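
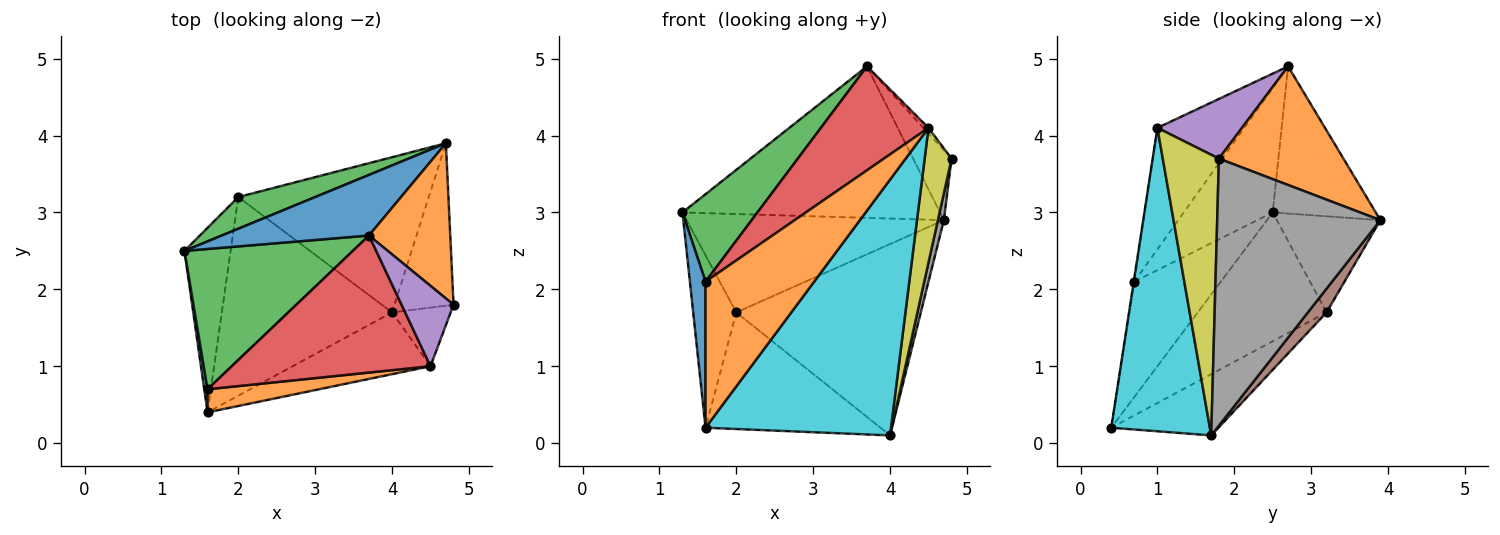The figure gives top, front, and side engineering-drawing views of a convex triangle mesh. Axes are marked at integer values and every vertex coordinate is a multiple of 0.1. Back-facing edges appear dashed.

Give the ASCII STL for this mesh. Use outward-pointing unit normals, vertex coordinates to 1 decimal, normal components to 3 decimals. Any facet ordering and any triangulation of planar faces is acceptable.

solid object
 facet normal -0.348 0.870 0.348
  outer loop
   vertex 3.7 2.7 4.9
   vertex 4.7 3.9 2.9
   vertex 1.3 2.5 3.0
  endloop
 endfacet
 facet normal 0.799 0.247 0.548
  outer loop
   vertex 3.7 2.7 4.9
   vertex 4.8 1.8 3.7
   vertex 4.7 3.9 2.9
  endloop
 endfacet
 facet normal -0.358 0.889 0.286
  outer loop
   vertex 2.0 3.2 1.7
   vertex 1.3 2.5 3.0
   vertex 4.7 3.9 2.9
  endloop
 endfacet
 facet normal -0.898 0.301 -0.322
  outer loop
   vertex 2.0 3.2 1.7
   vertex 1.6 0.4 0.2
   vertex 1.3 2.5 3.0
  endloop
 endfacet
 facet normal 0.753 0.046 0.656
  outer loop
   vertex 4.5 1.0 4.1
   vertex 4.8 1.8 3.7
   vertex 3.7 2.7 4.9
  endloop
 endfacet
 facet normal 0.078 0.774 -0.628
  outer loop
   vertex 4.0 1.7 0.1
   vertex 2.0 3.2 1.7
   vertex 4.7 3.9 2.9
  endloop
 endfacet
 facet normal -0.296 0.484 -0.824
  outer loop
   vertex 4.0 1.7 0.1
   vertex 1.6 0.4 0.2
   vertex 2.0 3.2 1.7
  endloop
 endfacet
 facet normal 0.976 -0.036 -0.216
  outer loop
   vertex 4.0 1.7 0.1
   vertex 4.7 3.9 2.9
   vertex 4.8 1.8 3.7
  endloop
 endfacet
 facet normal 0.886 -0.425 -0.185
  outer loop
   vertex 4.0 1.7 0.1
   vertex 4.8 1.8 3.7
   vertex 4.5 1.0 4.1
  endloop
 endfacet
 facet normal 0.459 -0.864 -0.209
  outer loop
   vertex 4.0 1.7 0.1
   vertex 4.5 1.0 4.1
   vertex 1.6 0.4 0.2
  endloop
 endfacet
 facet normal -0.984 -0.178 0.028
  outer loop
   vertex 1.6 0.7 2.1
   vertex 1.3 2.5 3.0
   vertex 1.6 0.4 0.2
  endloop
 endfacet
 facet normal -0.005 -0.988 0.156
  outer loop
   vertex 1.6 0.7 2.1
   vertex 1.6 0.4 0.2
   vertex 4.5 1.0 4.1
  endloop
 endfacet
 facet normal -0.532 -0.448 0.719
  outer loop
   vertex 1.6 0.7 2.1
   vertex 3.7 2.7 4.9
   vertex 1.3 2.5 3.0
  endloop
 endfacet
 facet normal -0.438 -0.543 0.716
  outer loop
   vertex 1.6 0.7 2.1
   vertex 4.5 1.0 4.1
   vertex 3.7 2.7 4.9
  endloop
 endfacet
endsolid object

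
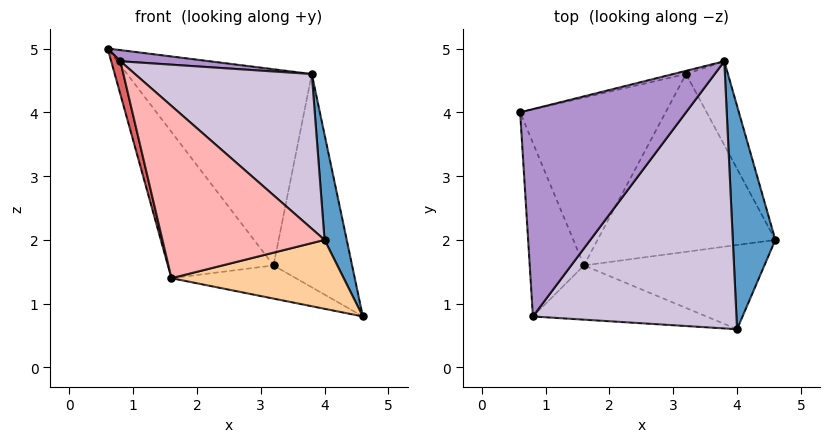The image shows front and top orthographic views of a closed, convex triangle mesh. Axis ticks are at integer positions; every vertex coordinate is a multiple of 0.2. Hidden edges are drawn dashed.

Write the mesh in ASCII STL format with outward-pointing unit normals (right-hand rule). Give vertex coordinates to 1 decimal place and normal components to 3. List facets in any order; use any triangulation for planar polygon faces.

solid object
 facet normal 0.942 -0.143 0.304
  outer loop
   vertex 4.0 0.6 2.0
   vertex 4.6 2.0 0.8
   vertex 3.8 4.8 4.6
  endloop
 endfacet
 facet normal -0.244 0.970 -0.016
  outer loop
   vertex 3.2 4.6 1.6
   vertex 0.6 4.0 5.0
   vertex 3.8 4.8 4.6
  endloop
 endfacet
 facet normal 0.835 0.512 -0.201
  outer loop
   vertex 3.2 4.6 1.6
   vertex 3.8 4.8 4.6
   vertex 4.6 2.0 0.8
  endloop
 endfacet
 facet normal -0.070 -0.632 -0.772
  outer loop
   vertex 1.6 1.6 1.4
   vertex 4.6 2.0 0.8
   vertex 4.0 0.6 2.0
  endloop
 endfacet
 facet normal -0.216 0.179 -0.960
  outer loop
   vertex 1.6 1.6 1.4
   vertex 3.2 4.6 1.6
   vertex 4.6 2.0 0.8
  endloop
 endfacet
 facet normal -0.751 0.434 -0.498
  outer loop
   vertex 1.6 1.6 1.4
   vertex 0.6 4.0 5.0
   vertex 3.2 4.6 1.6
  endloop
 endfacet
 facet normal -0.970 -0.046 -0.239
  outer loop
   vertex 0.8 0.8 4.8
   vertex 0.6 4.0 5.0
   vertex 1.6 1.6 1.4
  endloop
 endfacet
 facet normal -0.307 -0.908 -0.286
  outer loop
   vertex 0.8 0.8 4.8
   vertex 1.6 1.6 1.4
   vertex 4.0 0.6 2.0
  endloop
 endfacet
 facet normal 0.137 -0.053 0.989
  outer loop
   vertex 0.8 0.8 4.8
   vertex 3.8 4.8 4.6
   vertex 0.6 4.0 5.0
  endloop
 endfacet
 facet normal 0.587 -0.406 0.700
  outer loop
   vertex 0.8 0.8 4.8
   vertex 4.0 0.6 2.0
   vertex 3.8 4.8 4.6
  endloop
 endfacet
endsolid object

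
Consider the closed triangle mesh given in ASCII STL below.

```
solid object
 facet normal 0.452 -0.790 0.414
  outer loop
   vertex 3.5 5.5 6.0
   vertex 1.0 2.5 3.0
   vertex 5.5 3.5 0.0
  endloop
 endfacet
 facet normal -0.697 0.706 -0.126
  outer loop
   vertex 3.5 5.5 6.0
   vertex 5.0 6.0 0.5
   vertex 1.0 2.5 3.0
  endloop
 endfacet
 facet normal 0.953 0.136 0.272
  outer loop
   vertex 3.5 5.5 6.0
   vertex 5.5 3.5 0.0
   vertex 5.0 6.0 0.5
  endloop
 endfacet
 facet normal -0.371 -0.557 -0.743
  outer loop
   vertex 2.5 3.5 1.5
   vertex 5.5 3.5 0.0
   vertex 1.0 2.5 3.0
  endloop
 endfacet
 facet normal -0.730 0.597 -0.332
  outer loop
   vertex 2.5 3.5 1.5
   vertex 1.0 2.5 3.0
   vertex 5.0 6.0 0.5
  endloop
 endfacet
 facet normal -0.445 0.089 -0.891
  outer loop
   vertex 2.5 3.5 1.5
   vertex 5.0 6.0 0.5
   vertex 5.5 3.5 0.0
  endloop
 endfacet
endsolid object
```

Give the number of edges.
9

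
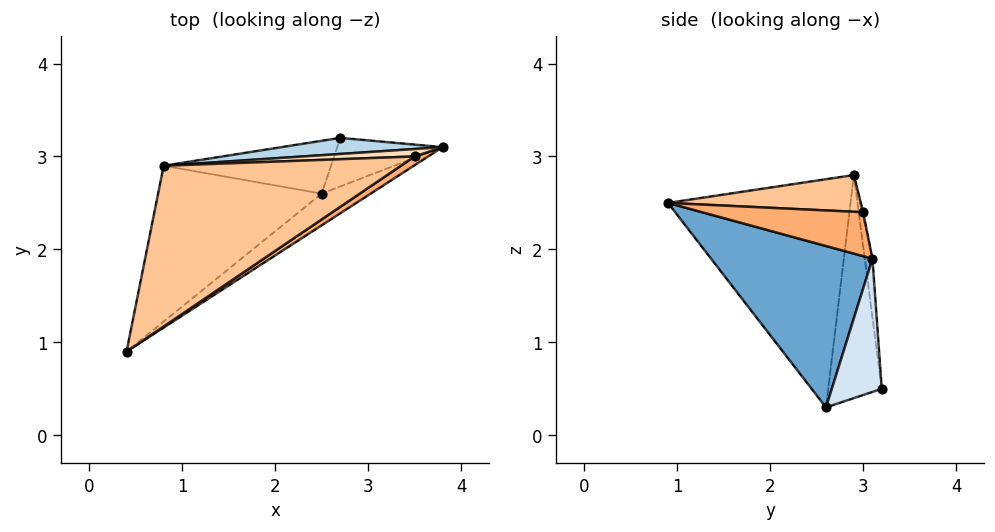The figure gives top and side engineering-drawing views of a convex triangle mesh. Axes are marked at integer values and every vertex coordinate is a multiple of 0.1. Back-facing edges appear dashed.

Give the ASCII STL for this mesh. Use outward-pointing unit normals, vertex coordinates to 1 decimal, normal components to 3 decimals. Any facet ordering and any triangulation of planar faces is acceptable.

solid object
 facet normal 0.517 -0.842 -0.157
  outer loop
   vertex 2.5 2.6 0.3
   vertex 3.8 3.1 1.9
   vertex 0.4 0.9 2.5
  endloop
 endfacet
 facet normal -0.788 0.242 -0.565
  outer loop
   vertex 2.5 2.6 0.3
   vertex 0.4 0.9 2.5
   vertex 0.8 2.9 2.8
  endloop
 endfacet
 facet normal -0.036 0.994 0.100
  outer loop
   vertex 2.7 3.2 0.5
   vertex 0.8 2.9 2.8
   vertex 3.8 3.1 1.9
  endloop
 endfacet
 facet normal 0.783 -0.055 -0.619
  outer loop
   vertex 2.7 3.2 0.5
   vertex 3.8 3.1 1.9
   vertex 2.5 2.6 0.3
  endloop
 endfacet
 facet normal -0.725 0.423 -0.544
  outer loop
   vertex 2.7 3.2 0.5
   vertex 2.5 2.6 0.3
   vertex 0.8 2.9 2.8
  endloop
 endfacet
 facet normal 0.556 -0.813 0.171
  outer loop
   vertex 3.5 3.0 2.4
   vertex 0.4 0.9 2.5
   vertex 3.8 3.1 1.9
  endloop
 endfacet
 facet normal 0.151 -0.176 0.973
  outer loop
   vertex 3.5 3.0 2.4
   vertex 0.8 2.9 2.8
   vertex 0.4 0.9 2.5
  endloop
 endfacet
 facet normal -0.008 0.981 0.192
  outer loop
   vertex 3.5 3.0 2.4
   vertex 3.8 3.1 1.9
   vertex 0.8 2.9 2.8
  endloop
 endfacet
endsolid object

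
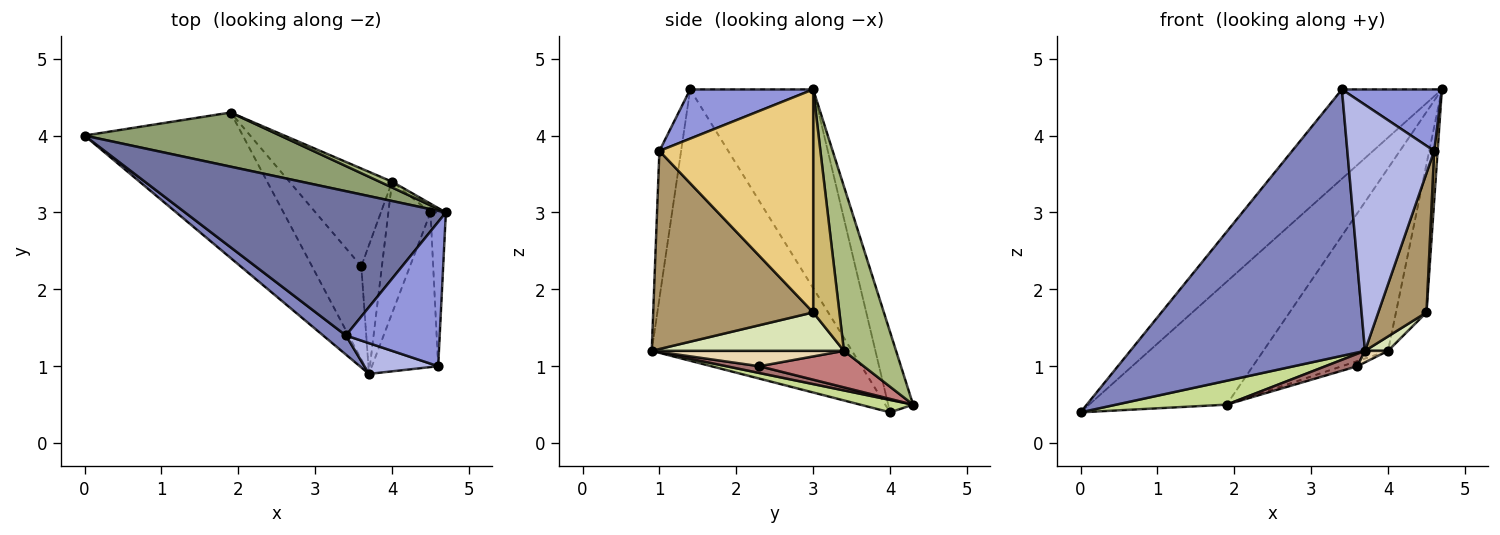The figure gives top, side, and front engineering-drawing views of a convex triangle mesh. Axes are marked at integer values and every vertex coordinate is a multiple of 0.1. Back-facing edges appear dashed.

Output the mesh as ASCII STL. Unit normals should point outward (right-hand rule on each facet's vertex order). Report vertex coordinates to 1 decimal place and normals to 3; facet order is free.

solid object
 facet normal -0.544 0.442 0.714
  outer loop
   vertex 3.4 1.4 4.6
   vertex 4.7 3.0 4.6
   vertex 0.0 4.0 0.4
  endloop
 endfacet
 facet normal -0.648 -0.760 0.055
  outer loop
   vertex 3.4 1.4 4.6
   vertex 0.0 4.0 0.4
   vertex 3.7 0.9 1.2
  endloop
 endfacet
 facet normal 0.435 -0.353 0.828
  outer loop
   vertex 4.6 1.0 3.8
   vertex 4.7 3.0 4.6
   vertex 3.4 1.4 4.6
  endloop
 endfacet
 facet normal -0.241 -0.963 0.120
  outer loop
   vertex 4.6 1.0 3.8
   vertex 3.4 1.4 4.6
   vertex 3.7 0.9 1.2
  endloop
 endfacet
 facet normal -0.163 0.903 0.398
  outer loop
   vertex 1.9 4.3 0.5
   vertex 0.0 4.0 0.4
   vertex 4.7 3.0 4.6
  endloop
 endfacet
 facet normal 0.386 0.922 0.029
  outer loop
   vertex 1.9 4.3 0.5
   vertex 4.7 3.0 4.6
   vertex 4.0 3.4 1.2
  endloop
 endfacet
 facet normal 0.077 -0.162 -0.984
  outer loop
   vertex 1.9 4.3 0.5
   vertex 3.7 0.9 1.2
   vertex 0.0 4.0 0.4
  endloop
 endfacet
 facet normal 0.672 -0.081 -0.736
  outer loop
   vertex 4.5 3.0 1.7
   vertex 3.7 0.9 1.2
   vertex 4.0 3.4 1.2
  endloop
 endfacet
 facet normal 0.912 -0.275 -0.305
  outer loop
   vertex 4.5 3.0 1.7
   vertex 4.6 1.0 3.8
   vertex 3.7 0.9 1.2
  endloop
 endfacet
 facet normal 0.651 0.758 -0.045
  outer loop
   vertex 4.5 3.0 1.7
   vertex 4.0 3.4 1.2
   vertex 4.7 3.0 4.6
  endloop
 endfacet
 facet normal 0.997 -0.022 -0.069
  outer loop
   vertex 4.5 3.0 1.7
   vertex 4.7 3.0 4.6
   vertex 4.6 1.0 3.8
  endloop
 endfacet
 facet normal 0.597 -0.072 -0.799
  outer loop
   vertex 3.6 2.3 1.0
   vertex 4.0 3.4 1.2
   vertex 3.7 0.9 1.2
  endloop
 endfacet
 facet normal 0.135 -0.131 -0.982
  outer loop
   vertex 3.6 2.3 1.0
   vertex 3.7 0.9 1.2
   vertex 1.9 4.3 0.5
  endloop
 endfacet
 facet normal 0.335 0.049 -0.941
  outer loop
   vertex 3.6 2.3 1.0
   vertex 1.9 4.3 0.5
   vertex 4.0 3.4 1.2
  endloop
 endfacet
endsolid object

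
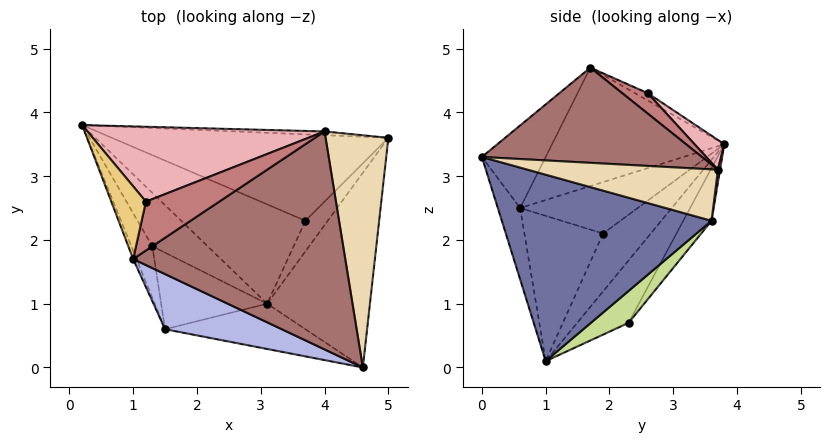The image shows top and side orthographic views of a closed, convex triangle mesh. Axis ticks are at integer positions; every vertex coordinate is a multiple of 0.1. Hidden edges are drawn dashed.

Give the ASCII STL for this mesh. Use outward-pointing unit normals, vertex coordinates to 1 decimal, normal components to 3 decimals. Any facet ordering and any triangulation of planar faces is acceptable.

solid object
 facet normal 0.853 -0.225 -0.470
  outer loop
   vertex 3.1 1.0 0.1
   vertex 5.0 3.6 2.3
   vertex 4.6 0.0 3.3
  endloop
 endfacet
 facet normal -0.124 -0.962 -0.243
  outer loop
   vertex 1.5 0.6 2.5
   vertex 3.1 1.0 0.1
   vertex 4.6 0.0 3.3
  endloop
 endfacet
 facet normal -0.929 -0.369 -0.027
  outer loop
   vertex 1.0 1.7 4.7
   vertex 0.2 3.8 3.5
   vertex 1.5 0.6 2.5
  endloop
 endfacet
 facet normal -0.269 -0.884 0.381
  outer loop
   vertex 1.0 1.7 4.7
   vertex 1.5 0.6 2.5
   vertex 4.6 0.0 3.3
  endloop
 endfacet
 facet normal -0.109 0.813 -0.572
  outer loop
   vertex 3.7 2.3 0.7
   vertex 0.2 3.8 3.5
   vertex 5.0 3.6 2.3
  endloop
 endfacet
 facet normal -0.382 0.527 -0.759
  outer loop
   vertex 3.7 2.3 0.7
   vertex 3.1 1.0 0.1
   vertex 0.2 3.8 3.5
  endloop
 endfacet
 facet normal 0.814 -0.113 -0.570
  outer loop
   vertex 3.7 2.3 0.7
   vertex 5.0 3.6 2.3
   vertex 3.1 1.0 0.1
  endloop
 endfacet
 facet normal -0.720 0.091 -0.688
  outer loop
   vertex 1.3 1.9 2.1
   vertex 0.2 3.8 3.5
   vertex 3.1 1.0 0.1
  endloop
 endfacet
 facet normal -0.897 -0.250 -0.365
  outer loop
   vertex 1.3 1.9 2.1
   vertex 1.5 0.6 2.5
   vertex 0.2 3.8 3.5
  endloop
 endfacet
 facet normal -0.773 -0.292 -0.564
  outer loop
   vertex 1.3 1.9 2.1
   vertex 3.1 1.0 0.1
   vertex 1.5 0.6 2.5
  endloop
 endfacet
 facet normal -0.186 0.433 0.882
  outer loop
   vertex 1.2 2.6 4.3
   vertex 0.2 3.8 3.5
   vertex 1.0 1.7 4.7
  endloop
 endfacet
 facet normal 0.627 0.143 0.766
  outer loop
   vertex 4.0 3.7 3.1
   vertex 4.6 0.0 3.3
   vertex 5.0 3.6 2.3
  endloop
 endfacet
 facet normal 0.407 0.115 0.906
  outer loop
   vertex 4.0 3.7 3.1
   vertex 1.0 1.7 4.7
   vertex 4.6 0.0 3.3
  endloop
 endfacet
 facet normal 0.252 0.346 0.904
  outer loop
   vertex 4.0 3.7 3.1
   vertex 1.2 2.6 4.3
   vertex 1.0 1.7 4.7
  endloop
 endfacet
 facet normal 0.015 0.994 -0.105
  outer loop
   vertex 4.0 3.7 3.1
   vertex 5.0 3.6 2.3
   vertex 0.2 3.8 3.5
  endloop
 endfacet
 facet normal 0.099 0.608 0.788
  outer loop
   vertex 4.0 3.7 3.1
   vertex 0.2 3.8 3.5
   vertex 1.2 2.6 4.3
  endloop
 endfacet
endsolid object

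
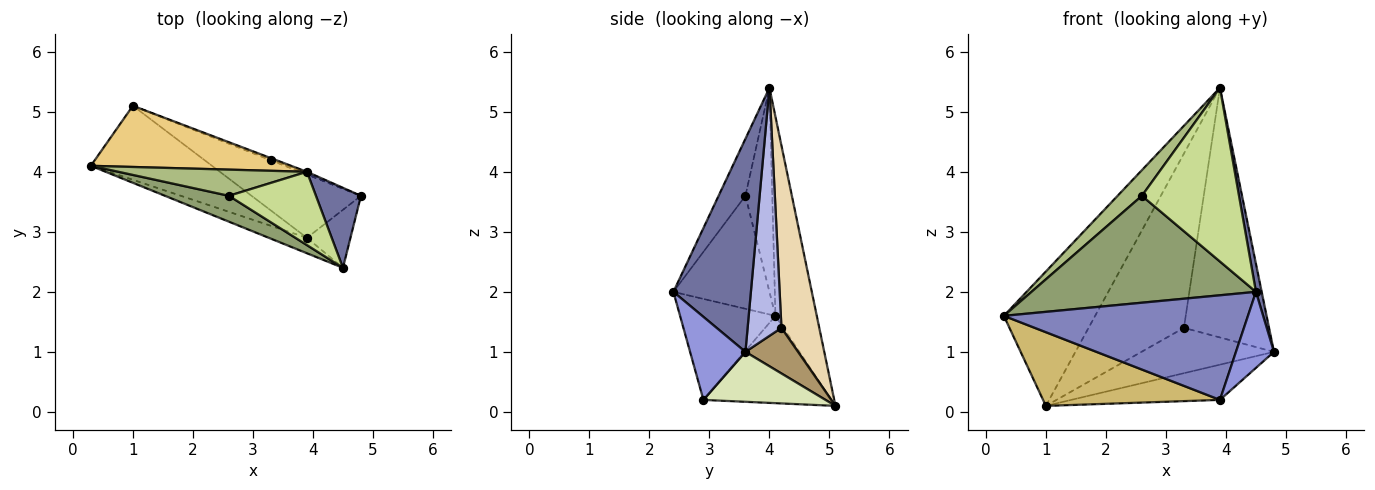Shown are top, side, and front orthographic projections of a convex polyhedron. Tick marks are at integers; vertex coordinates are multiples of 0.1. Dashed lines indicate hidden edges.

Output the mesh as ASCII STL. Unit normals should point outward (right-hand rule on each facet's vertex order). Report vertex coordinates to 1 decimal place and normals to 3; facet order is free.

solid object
 facet normal 0.976 -0.072 0.206
  outer loop
   vertex 3.9 4.0 5.4
   vertex 4.5 2.4 2.0
   vertex 4.8 3.6 1.0
  endloop
 endfacet
 facet normal -0.361 -0.923 -0.136
  outer loop
   vertex 3.9 2.9 0.2
   vertex 4.5 2.4 2.0
   vertex 0.3 4.1 1.6
  endloop
 endfacet
 facet normal 0.757 -0.520 -0.397
  outer loop
   vertex 3.9 2.9 0.2
   vertex 4.8 3.6 1.0
   vertex 4.5 2.4 2.0
  endloop
 endfacet
 facet normal 0.369 0.929 -0.009
  outer loop
   vertex 3.3 4.2 1.4
   vertex 3.9 4.0 5.4
   vertex 4.8 3.6 1.0
  endloop
 endfacet
 facet normal -0.384 -0.897 0.217
  outer loop
   vertex 2.6 3.6 3.6
   vertex 0.3 4.1 1.6
   vertex 4.5 2.4 2.0
  endloop
 endfacet
 facet normal -0.612 -0.554 0.565
  outer loop
   vertex 2.6 3.6 3.6
   vertex 3.9 4.0 5.4
   vertex 0.3 4.1 1.6
  endloop
 endfacet
 facet normal -0.247 -0.893 0.377
  outer loop
   vertex 2.6 3.6 3.6
   vertex 4.5 2.4 2.0
   vertex 3.9 4.0 5.4
  endloop
 endfacet
 facet normal 0.370 0.451 -0.812
  outer loop
   vertex 1.0 5.1 0.1
   vertex 4.8 3.6 1.0
   vertex 3.9 2.9 0.2
  endloop
 endfacet
 facet normal 0.369 0.929 -0.010
  outer loop
   vertex 1.0 5.1 0.1
   vertex 3.3 4.2 1.4
   vertex 4.8 3.6 1.0
  endloop
 endfacet
 facet normal -0.455 -0.628 -0.631
  outer loop
   vertex 1.0 5.1 0.1
   vertex 3.9 2.9 0.2
   vertex 0.3 4.1 1.6
  endloop
 endfacet
 facet normal -0.381 0.841 0.383
  outer loop
   vertex 1.0 5.1 0.1
   vertex 0.3 4.1 1.6
   vertex 3.9 4.0 5.4
  endloop
 endfacet
 facet normal 0.369 0.930 -0.009
  outer loop
   vertex 1.0 5.1 0.1
   vertex 3.9 4.0 5.4
   vertex 3.3 4.2 1.4
  endloop
 endfacet
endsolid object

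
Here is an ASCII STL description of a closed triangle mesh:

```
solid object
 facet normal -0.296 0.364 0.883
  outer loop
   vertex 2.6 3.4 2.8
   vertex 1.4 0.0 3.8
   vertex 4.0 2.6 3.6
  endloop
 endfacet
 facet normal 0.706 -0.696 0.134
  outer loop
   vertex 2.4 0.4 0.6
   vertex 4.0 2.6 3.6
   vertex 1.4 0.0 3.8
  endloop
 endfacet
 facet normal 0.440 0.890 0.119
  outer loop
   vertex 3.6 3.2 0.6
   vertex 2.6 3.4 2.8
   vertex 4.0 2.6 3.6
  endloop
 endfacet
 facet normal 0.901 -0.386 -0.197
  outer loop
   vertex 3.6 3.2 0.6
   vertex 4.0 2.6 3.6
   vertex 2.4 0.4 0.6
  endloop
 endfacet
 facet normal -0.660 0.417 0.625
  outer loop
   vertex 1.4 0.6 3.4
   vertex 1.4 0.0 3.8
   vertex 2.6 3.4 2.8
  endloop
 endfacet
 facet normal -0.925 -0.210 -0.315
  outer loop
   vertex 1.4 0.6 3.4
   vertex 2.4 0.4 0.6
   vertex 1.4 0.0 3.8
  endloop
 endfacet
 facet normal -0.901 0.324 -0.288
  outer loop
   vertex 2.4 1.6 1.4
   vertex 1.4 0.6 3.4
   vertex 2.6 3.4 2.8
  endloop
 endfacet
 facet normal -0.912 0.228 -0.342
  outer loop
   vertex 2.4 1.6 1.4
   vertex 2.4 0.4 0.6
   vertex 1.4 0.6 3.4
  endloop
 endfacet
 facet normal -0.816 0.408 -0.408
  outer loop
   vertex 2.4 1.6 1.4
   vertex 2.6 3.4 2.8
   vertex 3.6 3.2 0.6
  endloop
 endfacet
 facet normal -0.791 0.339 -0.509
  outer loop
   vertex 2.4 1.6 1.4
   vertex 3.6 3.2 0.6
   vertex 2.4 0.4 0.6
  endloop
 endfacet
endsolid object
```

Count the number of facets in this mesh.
10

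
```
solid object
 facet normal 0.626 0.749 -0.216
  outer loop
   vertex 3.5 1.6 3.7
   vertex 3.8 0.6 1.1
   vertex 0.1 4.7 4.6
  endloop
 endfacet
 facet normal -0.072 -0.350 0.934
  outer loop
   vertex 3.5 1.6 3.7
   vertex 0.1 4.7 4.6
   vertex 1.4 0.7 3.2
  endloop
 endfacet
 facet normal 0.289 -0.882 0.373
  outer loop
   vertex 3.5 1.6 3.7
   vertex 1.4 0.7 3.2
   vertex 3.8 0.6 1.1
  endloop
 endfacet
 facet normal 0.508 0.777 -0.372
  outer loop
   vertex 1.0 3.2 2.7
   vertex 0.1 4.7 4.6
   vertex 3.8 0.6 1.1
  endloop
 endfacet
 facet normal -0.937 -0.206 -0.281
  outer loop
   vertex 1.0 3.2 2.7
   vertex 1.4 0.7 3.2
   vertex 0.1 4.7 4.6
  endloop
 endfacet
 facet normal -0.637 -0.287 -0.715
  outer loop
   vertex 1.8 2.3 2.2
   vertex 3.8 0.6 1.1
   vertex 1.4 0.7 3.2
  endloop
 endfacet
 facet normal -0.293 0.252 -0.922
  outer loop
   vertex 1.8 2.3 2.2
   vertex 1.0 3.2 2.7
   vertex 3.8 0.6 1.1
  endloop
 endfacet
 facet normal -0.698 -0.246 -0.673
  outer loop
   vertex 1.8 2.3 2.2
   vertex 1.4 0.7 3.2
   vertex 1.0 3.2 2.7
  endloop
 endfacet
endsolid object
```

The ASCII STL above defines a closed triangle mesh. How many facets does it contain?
8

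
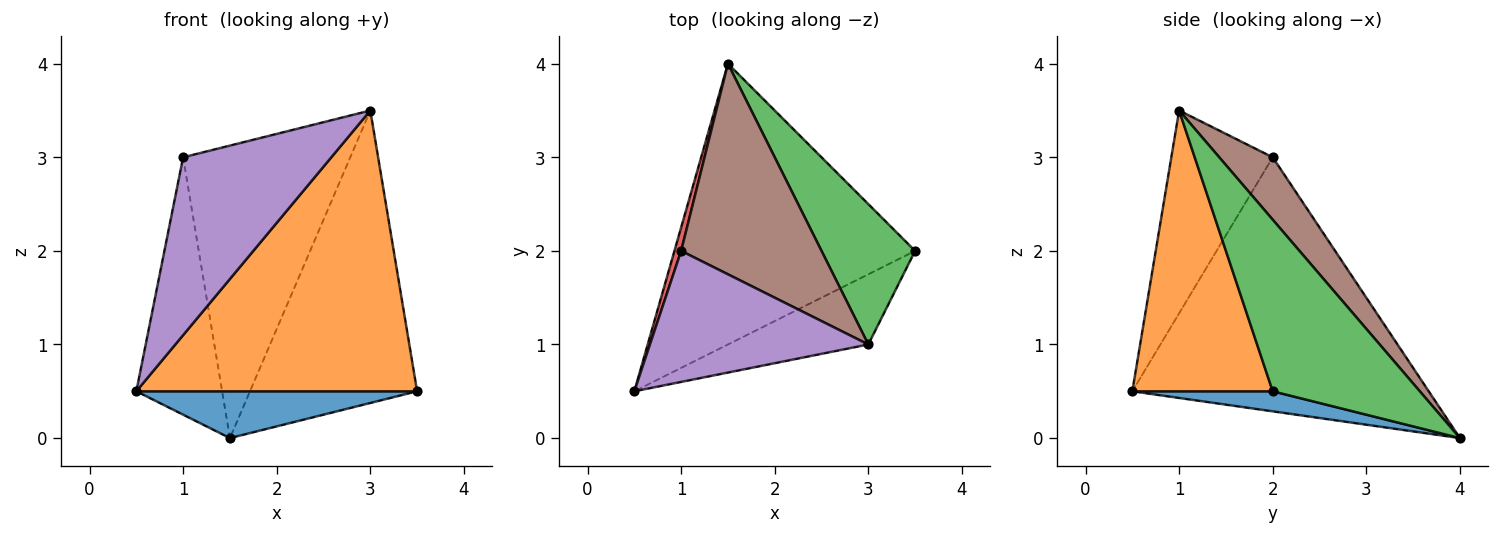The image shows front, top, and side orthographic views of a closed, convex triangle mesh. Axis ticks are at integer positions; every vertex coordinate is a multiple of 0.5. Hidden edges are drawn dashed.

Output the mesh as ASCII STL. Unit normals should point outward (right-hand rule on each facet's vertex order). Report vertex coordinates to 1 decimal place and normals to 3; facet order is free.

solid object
 facet normal 0.082 -0.164 -0.983
  outer loop
   vertex 1.5 4.0 0.0
   vertex 3.5 2.0 0.5
   vertex 0.5 0.5 0.5
  endloop
 endfacet
 facet normal 0.436 -0.873 -0.218
  outer loop
   vertex 3.0 1.0 3.5
   vertex 0.5 0.5 0.5
   vertex 3.5 2.0 0.5
  endloop
 endfacet
 facet normal 0.622 0.706 0.339
  outer loop
   vertex 3.0 1.0 3.5
   vertex 3.5 2.0 0.5
   vertex 1.5 4.0 0.0
  endloop
 endfacet
 facet normal -0.960 0.278 0.025
  outer loop
   vertex 1.0 2.0 3.0
   vertex 1.5 4.0 0.0
   vertex 0.5 0.5 0.5
  endloop
 endfacet
 facet normal -0.482 -0.705 0.520
  outer loop
   vertex 1.0 2.0 3.0
   vertex 0.5 0.5 0.5
   vertex 3.0 1.0 3.5
  endloop
 endfacet
 facet normal 0.251 0.785 0.566
  outer loop
   vertex 1.0 2.0 3.0
   vertex 3.0 1.0 3.5
   vertex 1.5 4.0 0.0
  endloop
 endfacet
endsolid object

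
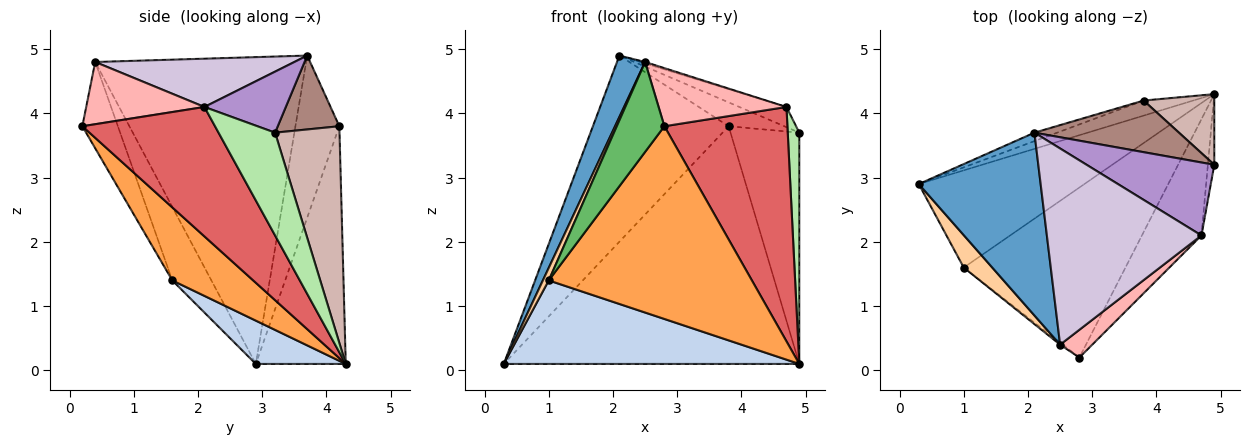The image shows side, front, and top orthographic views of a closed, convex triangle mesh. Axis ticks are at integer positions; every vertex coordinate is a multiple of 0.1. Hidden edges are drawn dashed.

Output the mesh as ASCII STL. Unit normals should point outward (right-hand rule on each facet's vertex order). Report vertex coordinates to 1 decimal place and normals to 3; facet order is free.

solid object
 facet normal -0.922 -0.123 0.366
  outer loop
   vertex 2.5 0.4 4.8
   vertex 2.1 3.7 4.9
   vertex 0.3 2.9 0.1
  endloop
 endfacet
 facet normal 0.195 -0.639 -0.744
  outer loop
   vertex 1.0 1.6 1.4
   vertex 0.3 2.9 0.1
   vertex 4.9 4.3 0.1
  endloop
 endfacet
 facet normal 0.286 -0.719 -0.634
  outer loop
   vertex 1.0 1.6 1.4
   vertex 4.9 4.3 0.1
   vertex 2.8 0.2 3.8
  endloop
 endfacet
 facet normal -0.923 -0.139 0.358
  outer loop
   vertex 1.0 1.6 1.4
   vertex 2.5 0.4 4.8
   vertex 0.3 2.9 0.1
  endloop
 endfacet
 facet normal -0.598 -0.801 -0.019
  outer loop
   vertex 1.0 1.6 1.4
   vertex 2.8 0.2 3.8
   vertex 2.5 0.4 4.8
  endloop
 endfacet
 facet normal 0.978 -0.200 -0.061
  outer loop
   vertex 4.7 2.1 4.1
   vertex 4.9 4.3 0.1
   vertex 4.9 3.2 3.7
  endloop
 endfacet
 facet normal 0.695 -0.644 -0.320
  outer loop
   vertex 4.7 2.1 4.1
   vertex 2.8 0.2 3.8
   vertex 4.9 4.3 0.1
  endloop
 endfacet
 facet normal 0.641 -0.693 0.331
  outer loop
   vertex 4.7 2.1 4.1
   vertex 2.5 0.4 4.8
   vertex 2.8 0.2 3.8
  endloop
 endfacet
 facet normal 0.418 0.242 0.875
  outer loop
   vertex 4.7 2.1 4.1
   vertex 4.9 3.2 3.7
   vertex 2.1 3.7 4.9
  endloop
 endfacet
 facet normal 0.298 0.007 0.954
  outer loop
   vertex 4.7 2.1 4.1
   vertex 2.1 3.7 4.9
   vertex 2.5 0.4 4.8
  endloop
 endfacet
 facet normal 0.421 0.381 0.823
  outer loop
   vertex 3.8 4.2 3.8
   vertex 2.1 3.7 4.9
   vertex 4.9 3.2 3.7
  endloop
 endfacet
 facet normal 0.667 0.712 0.218
  outer loop
   vertex 3.8 4.2 3.8
   vertex 4.9 3.2 3.7
   vertex 4.9 4.3 0.1
  endloop
 endfacet
 facet normal -0.307 0.951 -0.043
  outer loop
   vertex 3.8 4.2 3.8
   vertex 0.3 2.9 0.1
   vertex 2.1 3.7 4.9
  endloop
 endfacet
 facet normal -0.291 0.955 -0.061
  outer loop
   vertex 3.8 4.2 3.8
   vertex 4.9 4.3 0.1
   vertex 0.3 2.9 0.1
  endloop
 endfacet
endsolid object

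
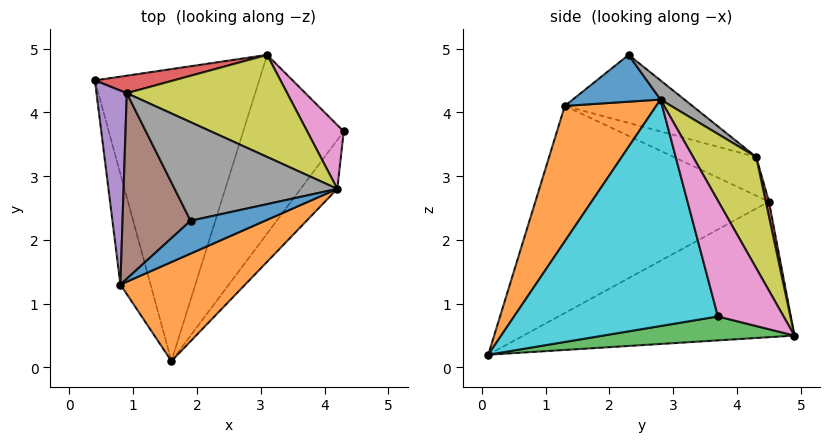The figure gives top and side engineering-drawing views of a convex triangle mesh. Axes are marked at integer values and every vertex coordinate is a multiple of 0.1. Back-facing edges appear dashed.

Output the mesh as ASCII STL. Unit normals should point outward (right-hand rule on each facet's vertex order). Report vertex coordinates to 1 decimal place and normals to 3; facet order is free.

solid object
 facet normal -0.972 -0.188 -0.142
  outer loop
   vertex 0.8 1.3 4.1
   vertex 0.4 4.5 2.6
   vertex 1.6 0.1 0.2
  endloop
 endfacet
 facet normal -0.618 0.240 -0.749
  outer loop
   vertex 3.1 4.9 0.5
   vertex 1.6 0.1 0.2
   vertex 0.4 4.5 2.6
  endloop
 endfacet
 facet normal 0.232 -0.012 -0.973
  outer loop
   vertex 3.1 4.9 0.5
   vertex 4.3 3.7 0.8
   vertex 1.6 0.1 0.2
  endloop
 endfacet
 facet normal 0.046 0.969 0.244
  outer loop
   vertex 0.9 4.3 3.3
   vertex 3.1 4.9 0.5
   vertex 0.4 4.5 2.6
  endloop
 endfacet
 facet normal -0.773 0.187 0.606
  outer loop
   vertex 0.9 4.3 3.3
   vertex 0.4 4.5 2.6
   vertex 0.8 1.3 4.1
  endloop
 endfacet
 facet normal -0.692 0.208 0.692
  outer loop
   vertex 0.9 4.3 3.3
   vertex 0.8 1.3 4.1
   vertex 1.9 2.3 4.9
  endloop
 endfacet
 facet normal 0.665 0.717 0.209
  outer loop
   vertex 4.2 2.8 4.2
   vertex 4.3 3.7 0.8
   vertex 3.1 4.9 0.5
  endloop
 endfacet
 facet normal 0.089 0.649 0.756
  outer loop
   vertex 4.2 2.8 4.2
   vertex 0.9 4.3 3.3
   vertex 1.9 2.3 4.9
  endloop
 endfacet
 facet normal 0.283 0.868 0.408
  outer loop
   vertex 4.2 2.8 4.2
   vertex 3.1 4.9 0.5
   vertex 0.9 4.3 3.3
  endloop
 endfacet
 facet normal 0.803 -0.581 -0.130
  outer loop
   vertex 4.2 2.8 4.2
   vertex 1.6 0.1 0.2
   vertex 4.3 3.7 0.8
  endloop
 endfacet
 facet normal 0.330 -0.784 0.526
  outer loop
   vertex 4.2 2.8 4.2
   vertex 1.9 2.3 4.9
   vertex 0.8 1.3 4.1
  endloop
 endfacet
 facet normal 0.371 -0.863 0.342
  outer loop
   vertex 4.2 2.8 4.2
   vertex 0.8 1.3 4.1
   vertex 1.6 0.1 0.2
  endloop
 endfacet
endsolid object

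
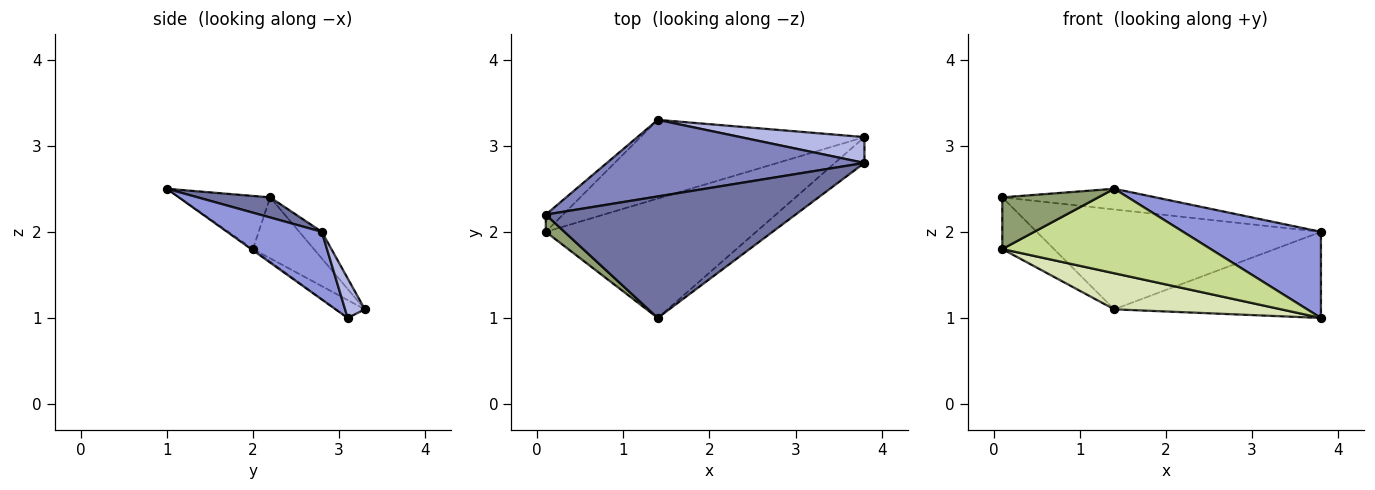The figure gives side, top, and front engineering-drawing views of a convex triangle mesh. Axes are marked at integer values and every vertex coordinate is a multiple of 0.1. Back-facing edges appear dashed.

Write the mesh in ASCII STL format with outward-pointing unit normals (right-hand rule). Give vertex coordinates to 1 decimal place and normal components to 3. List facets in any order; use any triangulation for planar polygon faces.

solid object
 facet normal 0.079 0.168 0.983
  outer loop
   vertex 1.4 1.0 2.5
   vertex 3.8 2.8 2.0
   vertex 0.1 2.2 2.4
  endloop
 endfacet
 facet normal -0.063 0.792 0.607
  outer loop
   vertex 1.4 3.3 1.1
   vertex 0.1 2.2 2.4
   vertex 3.8 2.8 2.0
  endloop
 endfacet
 facet normal 0.550 -0.800 -0.240
  outer loop
   vertex 3.8 3.1 1.0
   vertex 3.8 2.8 2.0
   vertex 1.4 1.0 2.5
  endloop
 endfacet
 facet normal 0.091 0.954 0.286
  outer loop
   vertex 3.8 3.1 1.0
   vertex 1.4 3.3 1.1
   vertex 3.8 2.8 2.0
  endloop
 endfacet
 facet normal -0.669 -0.705 0.235
  outer loop
   vertex 0.1 2.0 1.8
   vertex 1.4 1.0 2.5
   vertex 0.1 2.2 2.4
  endloop
 endfacet
 facet normal -0.746 0.632 -0.211
  outer loop
   vertex 0.1 2.0 1.8
   vertex 0.1 2.2 2.4
   vertex 1.4 3.3 1.1
  endloop
 endfacet
 facet normal -0.005 -0.578 -0.816
  outer loop
   vertex 0.1 2.0 1.8
   vertex 3.8 3.1 1.0
   vertex 1.4 1.0 2.5
  endloop
 endfacet
 facet normal -0.072 -0.416 -0.907
  outer loop
   vertex 0.1 2.0 1.8
   vertex 1.4 3.3 1.1
   vertex 3.8 3.1 1.0
  endloop
 endfacet
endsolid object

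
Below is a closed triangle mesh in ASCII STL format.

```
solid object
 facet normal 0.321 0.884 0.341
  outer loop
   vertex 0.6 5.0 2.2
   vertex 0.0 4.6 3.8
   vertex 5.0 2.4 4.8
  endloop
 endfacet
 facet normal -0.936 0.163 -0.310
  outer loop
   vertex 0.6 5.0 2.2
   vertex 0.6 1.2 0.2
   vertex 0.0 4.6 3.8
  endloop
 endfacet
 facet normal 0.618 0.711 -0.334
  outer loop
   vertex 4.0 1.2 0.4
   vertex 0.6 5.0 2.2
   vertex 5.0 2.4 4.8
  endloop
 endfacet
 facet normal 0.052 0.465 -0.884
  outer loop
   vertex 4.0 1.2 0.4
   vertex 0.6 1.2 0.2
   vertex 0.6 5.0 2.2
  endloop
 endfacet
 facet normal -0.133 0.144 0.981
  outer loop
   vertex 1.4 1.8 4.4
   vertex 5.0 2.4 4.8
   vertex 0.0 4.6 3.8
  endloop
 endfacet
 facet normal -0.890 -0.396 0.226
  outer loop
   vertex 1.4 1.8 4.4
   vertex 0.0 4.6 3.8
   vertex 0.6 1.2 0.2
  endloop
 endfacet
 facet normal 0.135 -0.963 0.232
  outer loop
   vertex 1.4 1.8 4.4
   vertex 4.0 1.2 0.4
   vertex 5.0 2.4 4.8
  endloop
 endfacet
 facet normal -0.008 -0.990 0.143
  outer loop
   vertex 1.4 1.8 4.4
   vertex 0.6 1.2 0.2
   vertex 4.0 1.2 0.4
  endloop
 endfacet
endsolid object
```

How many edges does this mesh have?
12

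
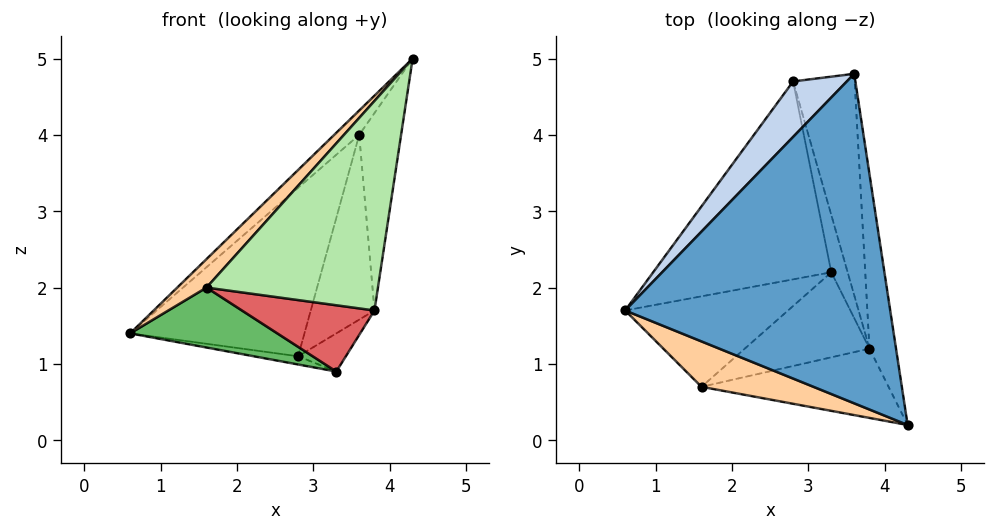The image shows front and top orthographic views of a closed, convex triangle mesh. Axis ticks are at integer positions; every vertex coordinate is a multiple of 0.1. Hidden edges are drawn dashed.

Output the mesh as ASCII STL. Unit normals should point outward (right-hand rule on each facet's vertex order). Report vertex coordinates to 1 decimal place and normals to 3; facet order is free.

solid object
 facet normal -0.685 0.054 0.726
  outer loop
   vertex 3.6 4.8 4.0
   vertex 0.6 1.7 1.4
   vertex 4.3 0.2 5.0
  endloop
 endfacet
 facet normal -0.781 0.593 0.195
  outer loop
   vertex 2.8 4.7 1.1
   vertex 0.6 1.7 1.4
   vertex 3.6 4.8 4.0
  endloop
 endfacet
 facet normal -0.189 0.041 -0.981
  outer loop
   vertex 2.8 4.7 1.1
   vertex 3.3 2.2 0.9
   vertex 0.6 1.7 1.4
  endloop
 endfacet
 facet normal -0.721 -0.368 0.587
  outer loop
   vertex 1.6 0.7 2.0
   vertex 4.3 0.2 5.0
   vertex 0.6 1.7 1.4
  endloop
 endfacet
 facet normal -0.052 -0.552 -0.833
  outer loop
   vertex 1.6 0.7 2.0
   vertex 0.6 1.7 1.4
   vertex 3.3 2.2 0.9
  endloop
 endfacet
 facet normal 0.170 -0.936 -0.309
  outer loop
   vertex 3.8 1.2 1.7
   vertex 4.3 0.2 5.0
   vertex 1.6 0.7 2.0
  endloop
 endfacet
 facet normal 0.032 -0.615 -0.788
  outer loop
   vertex 3.8 1.2 1.7
   vertex 1.6 0.7 2.0
   vertex 3.3 2.2 0.9
  endloop
 endfacet
 facet normal 0.986 0.126 -0.111
  outer loop
   vertex 3.8 1.2 1.7
   vertex 3.6 4.8 4.0
   vertex 4.3 0.2 5.0
  endloop
 endfacet
 facet normal 0.938 0.222 -0.266
  outer loop
   vertex 3.8 1.2 1.7
   vertex 2.8 4.7 1.1
   vertex 3.6 4.8 4.0
  endloop
 endfacet
 facet normal 0.925 0.210 -0.315
  outer loop
   vertex 3.8 1.2 1.7
   vertex 3.3 2.2 0.9
   vertex 2.8 4.7 1.1
  endloop
 endfacet
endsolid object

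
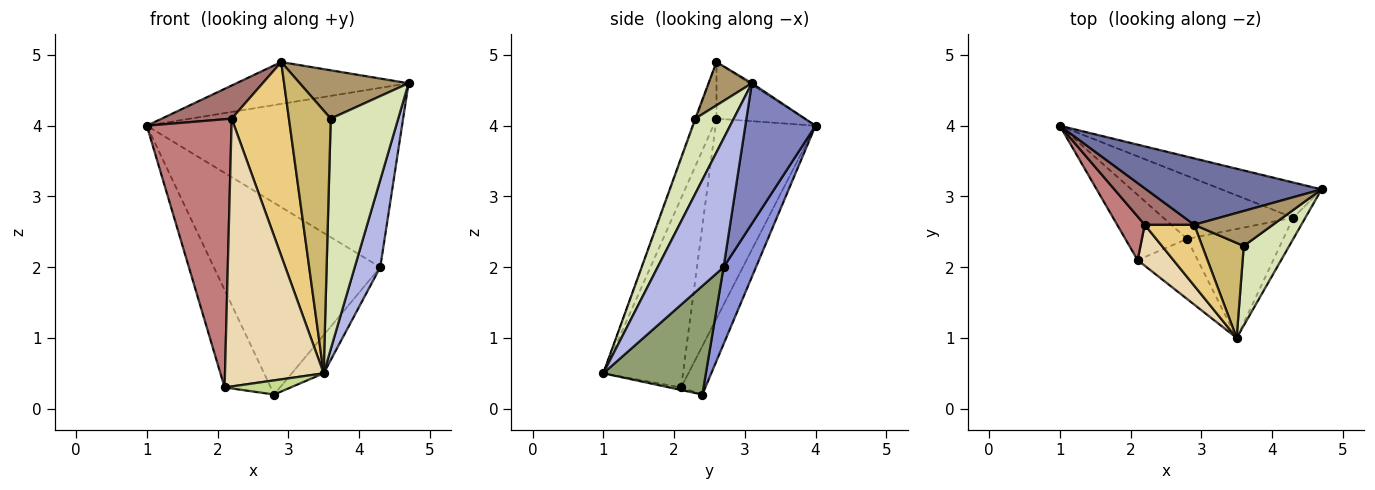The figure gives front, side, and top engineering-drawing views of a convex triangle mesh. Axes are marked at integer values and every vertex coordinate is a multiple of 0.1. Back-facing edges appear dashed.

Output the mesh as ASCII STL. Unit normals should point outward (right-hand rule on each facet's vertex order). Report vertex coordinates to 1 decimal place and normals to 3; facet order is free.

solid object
 facet normal -0.007 0.534 0.846
  outer loop
   vertex 2.9 2.6 4.9
   vertex 4.7 3.1 4.6
   vertex 1.0 4.0 4.0
  endloop
 endfacet
 facet normal 0.261 0.947 -0.186
  outer loop
   vertex 4.3 2.7 2.0
   vertex 1.0 4.0 4.0
   vertex 4.7 3.1 4.6
  endloop
 endfacet
 facet normal 0.182 0.934 -0.307
  outer loop
   vertex 4.3 2.7 2.0
   vertex 2.8 2.4 0.2
   vertex 1.0 4.0 4.0
  endloop
 endfacet
 facet normal 0.929 -0.360 -0.088
  outer loop
   vertex 4.3 2.7 2.0
   vertex 4.7 3.1 4.6
   vertex 3.5 1.0 0.5
  endloop
 endfacet
 facet normal 0.729 0.226 -0.646
  outer loop
   vertex 4.3 2.7 2.0
   vertex 3.5 1.0 0.5
   vertex 2.8 2.4 0.2
  endloop
 endfacet
 facet normal -0.399 0.762 -0.510
  outer loop
   vertex 2.1 2.1 0.3
   vertex 1.0 4.0 4.0
   vertex 2.8 2.4 0.2
  endloop
 endfacet
 facet normal -0.041 -0.229 -0.973
  outer loop
   vertex 2.1 2.1 0.3
   vertex 2.8 2.4 0.2
   vertex 3.5 1.0 0.5
  endloop
 endfacet
 facet normal 0.475 -0.832 0.287
  outer loop
   vertex 3.6 2.3 4.1
   vertex 3.5 1.0 0.5
   vertex 4.7 3.1 4.6
  endloop
 endfacet
 facet normal 0.307 -0.771 0.558
  outer loop
   vertex 3.6 2.3 4.1
   vertex 4.7 3.1 4.6
   vertex 2.9 2.6 4.9
  endloop
 endfacet
 facet normal -0.014 -0.940 0.340
  outer loop
   vertex 3.6 2.3 4.1
   vertex 2.9 2.6 4.9
   vertex 3.5 1.0 0.5
  endloop
 endfacet
 facet normal -0.324 -0.902 0.284
  outer loop
   vertex 2.2 2.6 4.1
   vertex 3.5 1.0 0.5
   vertex 2.9 2.6 4.9
  endloop
 endfacet
 facet normal -0.624 -0.773 0.118
  outer loop
   vertex 2.2 2.6 4.1
   vertex 2.1 2.1 0.3
   vertex 3.5 1.0 0.5
  endloop
 endfacet
 facet normal -0.646 -0.513 0.565
  outer loop
   vertex 2.2 2.6 4.1
   vertex 2.9 2.6 4.9
   vertex 1.0 4.0 4.0
  endloop
 endfacet
 facet normal -0.759 -0.643 0.105
  outer loop
   vertex 2.2 2.6 4.1
   vertex 1.0 4.0 4.0
   vertex 2.1 2.1 0.3
  endloop
 endfacet
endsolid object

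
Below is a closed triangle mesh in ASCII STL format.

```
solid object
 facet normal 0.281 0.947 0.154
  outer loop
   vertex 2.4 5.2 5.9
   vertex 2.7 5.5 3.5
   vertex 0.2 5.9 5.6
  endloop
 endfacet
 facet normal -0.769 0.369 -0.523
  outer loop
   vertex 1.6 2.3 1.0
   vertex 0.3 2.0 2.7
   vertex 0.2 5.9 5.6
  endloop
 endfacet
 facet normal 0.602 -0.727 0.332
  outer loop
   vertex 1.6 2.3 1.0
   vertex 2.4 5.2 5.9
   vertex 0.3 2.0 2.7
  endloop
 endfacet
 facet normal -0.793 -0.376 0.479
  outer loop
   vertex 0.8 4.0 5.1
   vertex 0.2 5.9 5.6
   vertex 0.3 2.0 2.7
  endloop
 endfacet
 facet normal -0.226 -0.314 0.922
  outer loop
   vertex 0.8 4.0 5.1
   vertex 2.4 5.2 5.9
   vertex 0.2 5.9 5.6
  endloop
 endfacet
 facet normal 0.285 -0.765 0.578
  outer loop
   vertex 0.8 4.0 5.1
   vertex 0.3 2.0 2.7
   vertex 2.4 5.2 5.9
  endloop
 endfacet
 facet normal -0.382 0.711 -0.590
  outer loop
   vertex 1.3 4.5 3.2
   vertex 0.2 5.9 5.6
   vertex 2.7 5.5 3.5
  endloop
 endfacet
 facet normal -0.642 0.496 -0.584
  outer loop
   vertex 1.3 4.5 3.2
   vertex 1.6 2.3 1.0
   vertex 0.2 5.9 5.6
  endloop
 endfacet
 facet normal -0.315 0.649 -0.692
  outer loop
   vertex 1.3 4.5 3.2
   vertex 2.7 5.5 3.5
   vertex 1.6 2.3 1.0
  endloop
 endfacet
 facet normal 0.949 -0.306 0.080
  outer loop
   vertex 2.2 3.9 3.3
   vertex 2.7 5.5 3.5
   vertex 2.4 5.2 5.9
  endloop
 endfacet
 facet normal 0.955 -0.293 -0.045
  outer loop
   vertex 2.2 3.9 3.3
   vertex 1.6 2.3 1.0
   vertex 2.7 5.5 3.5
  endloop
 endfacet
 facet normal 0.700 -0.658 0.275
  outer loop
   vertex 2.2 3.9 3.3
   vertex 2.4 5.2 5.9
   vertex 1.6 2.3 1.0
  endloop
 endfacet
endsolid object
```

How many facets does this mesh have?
12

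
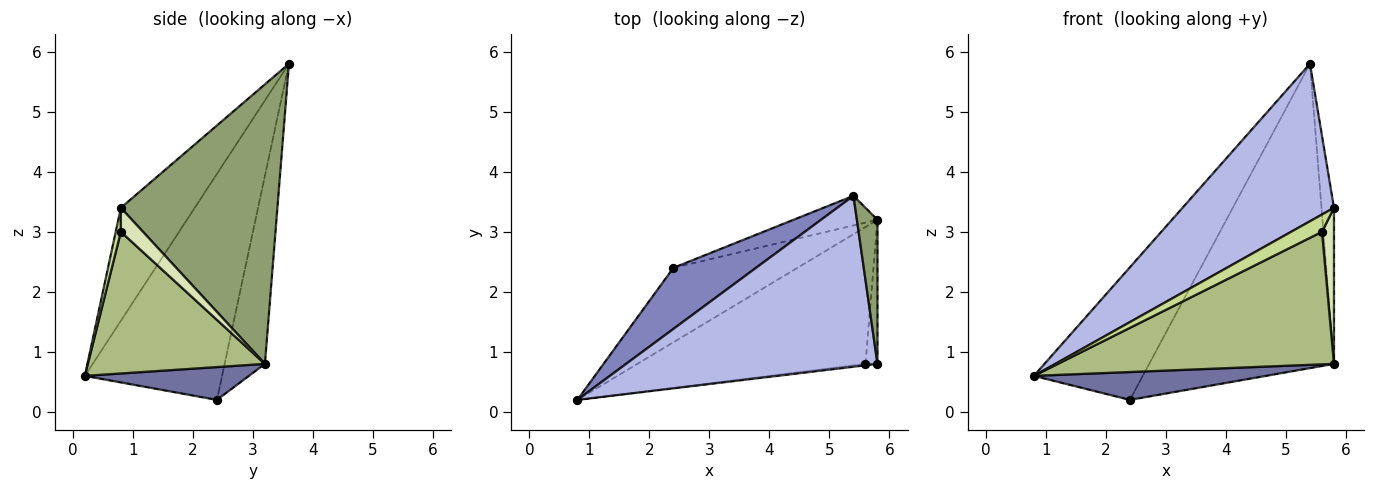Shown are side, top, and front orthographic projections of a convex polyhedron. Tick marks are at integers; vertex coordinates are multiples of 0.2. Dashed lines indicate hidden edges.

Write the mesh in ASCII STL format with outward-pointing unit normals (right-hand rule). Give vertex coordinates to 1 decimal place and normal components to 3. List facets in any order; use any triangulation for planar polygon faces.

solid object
 facet normal 0.240 -0.340 -0.909
  outer loop
   vertex 2.4 2.4 0.2
   vertex 5.8 3.2 0.8
   vertex 0.8 0.2 0.6
  endloop
 endfacet
 facet normal -0.753 0.598 0.275
  outer loop
   vertex 5.4 3.6 5.8
   vertex 2.4 2.4 0.2
   vertex 0.8 0.2 0.6
  endloop
 endfacet
 facet normal -0.212 0.973 -0.095
  outer loop
   vertex 5.4 3.6 5.8
   vertex 5.8 3.2 0.8
   vertex 2.4 2.4 0.2
  endloop
 endfacet
 facet normal -0.314 -0.643 0.698
  outer loop
   vertex 5.8 0.8 3.4
   vertex 5.4 3.6 5.8
   vertex 0.8 0.2 0.6
  endloop
 endfacet
 facet normal 0.994 0.079 0.073
  outer loop
   vertex 5.8 0.8 3.4
   vertex 5.8 3.2 0.8
   vertex 5.4 3.6 5.8
  endloop
 endfacet
 facet normal 0.407 -0.635 -0.656
  outer loop
   vertex 5.6 0.8 3.0
   vertex 0.8 0.2 0.6
   vertex 5.8 3.2 0.8
  endloop
 endfacet
 facet normal 0.164 -0.983 -0.082
  outer loop
   vertex 5.6 0.8 3.0
   vertex 5.8 0.8 3.4
   vertex 0.8 0.2 0.6
  endloop
 endfacet
 facet normal 0.805 -0.436 -0.402
  outer loop
   vertex 5.6 0.8 3.0
   vertex 5.8 3.2 0.8
   vertex 5.8 0.8 3.4
  endloop
 endfacet
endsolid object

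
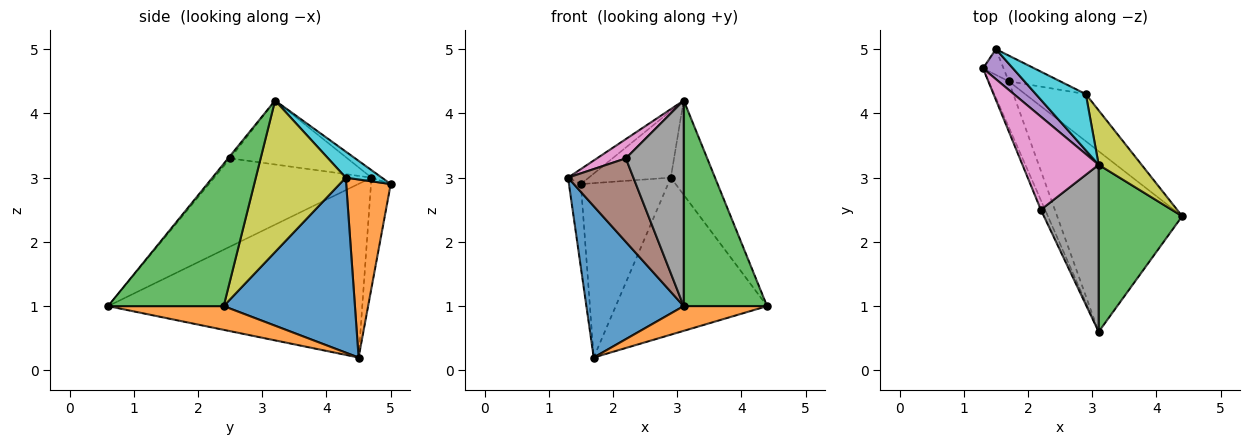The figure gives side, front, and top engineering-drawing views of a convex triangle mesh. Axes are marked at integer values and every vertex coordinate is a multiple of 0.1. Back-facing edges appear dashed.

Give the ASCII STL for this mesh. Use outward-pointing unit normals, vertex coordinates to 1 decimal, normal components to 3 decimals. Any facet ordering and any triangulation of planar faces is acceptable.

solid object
 facet normal -0.929 -0.355 -0.107
  outer loop
   vertex 1.7 4.5 0.2
   vertex 3.1 0.6 1.0
   vertex 1.3 4.7 3.0
  endloop
 endfacet
 facet normal 0.185 -0.133 -0.974
  outer loop
   vertex 1.7 4.5 0.2
   vertex 4.4 2.4 1.0
   vertex 3.1 0.6 1.0
  endloop
 endfacet
 facet normal 0.732 -0.529 0.430
  outer loop
   vertex 3.1 3.2 4.2
   vertex 3.1 0.6 1.0
   vertex 4.4 2.4 1.0
  endloop
 endfacet
 facet normal -0.845 0.511 -0.157
  outer loop
   vertex 1.5 5.0 2.9
   vertex 1.7 4.5 0.2
   vertex 1.3 4.7 3.0
  endloop
 endfacet
 facet normal -0.218 0.436 0.873
  outer loop
   vertex 1.5 5.0 2.9
   vertex 1.3 4.7 3.0
   vertex 3.1 3.2 4.2
  endloop
 endfacet
 facet normal -0.923 -0.383 -0.044
  outer loop
   vertex 2.2 2.5 3.3
   vertex 1.3 4.7 3.0
   vertex 3.1 0.6 1.0
  endloop
 endfacet
 facet normal -0.635 -0.157 0.757
  outer loop
   vertex 2.2 2.5 3.3
   vertex 3.1 3.2 4.2
   vertex 1.3 4.7 3.0
  endloop
 endfacet
 facet normal -0.027 -0.776 0.630
  outer loop
   vertex 2.2 2.5 3.3
   vertex 3.1 0.6 1.0
   vertex 3.1 3.2 4.2
  endloop
 endfacet
 facet normal 0.870 0.427 0.247
  outer loop
   vertex 2.9 4.3 3.0
   vertex 3.1 3.2 4.2
   vertex 4.4 2.4 1.0
  endloop
 endfacet
 facet normal 0.319 0.725 0.611
  outer loop
   vertex 2.9 4.3 3.0
   vertex 1.5 5.0 2.9
   vertex 3.1 3.2 4.2
  endloop
 endfacet
 facet normal 0.639 0.737 -0.221
  outer loop
   vertex 2.9 4.3 3.0
   vertex 4.4 2.4 1.0
   vertex 1.7 4.5 0.2
  endloop
 endfacet
 facet normal 0.451 0.883 -0.130
  outer loop
   vertex 2.9 4.3 3.0
   vertex 1.7 4.5 0.2
   vertex 1.5 5.0 2.9
  endloop
 endfacet
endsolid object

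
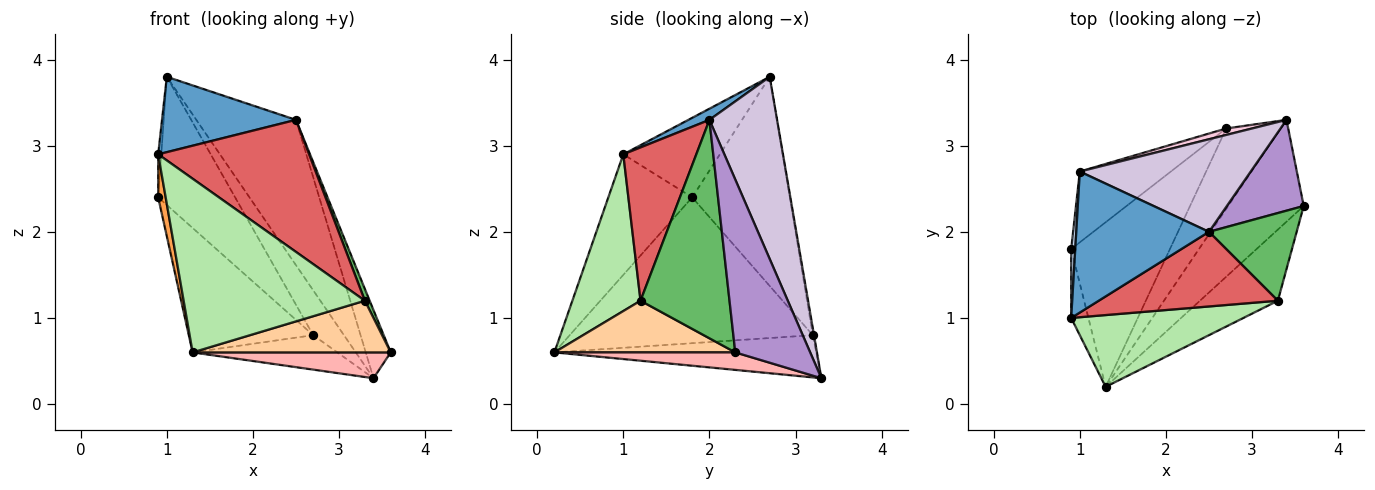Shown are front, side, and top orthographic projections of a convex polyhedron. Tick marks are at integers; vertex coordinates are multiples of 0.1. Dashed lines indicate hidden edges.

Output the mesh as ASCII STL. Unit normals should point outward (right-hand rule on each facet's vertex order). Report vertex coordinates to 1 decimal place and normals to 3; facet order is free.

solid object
 facet normal 0.074 -0.470 0.880
  outer loop
   vertex 2.5 2.0 3.3
   vertex 1.0 2.7 3.8
   vertex 0.9 1.0 2.9
  endloop
 endfacet
 facet normal -0.998 0.032 0.051
  outer loop
   vertex 0.9 1.8 2.4
   vertex 0.9 1.0 2.9
   vertex 1.0 2.7 3.8
  endloop
 endfacet
 facet normal -0.986 -0.088 -0.141
  outer loop
   vertex 0.9 1.8 2.4
   vertex 1.3 0.2 0.6
   vertex 0.9 1.0 2.9
  endloop
 endfacet
 facet normal 0.473 -0.518 -0.713
  outer loop
   vertex 3.3 1.2 1.2
   vertex 1.3 0.2 0.6
   vertex 3.6 2.3 0.6
  endloop
 endfacet
 facet normal 0.927 -0.050 0.372
  outer loop
   vertex 3.3 1.2 1.2
   vertex 3.6 2.3 0.6
   vertex 2.5 2.0 3.3
  endloop
 endfacet
 facet normal 0.328 -0.873 0.361
  outer loop
   vertex 3.3 1.2 1.2
   vertex 0.9 1.0 2.9
   vertex 1.3 0.2 0.6
  endloop
 endfacet
 facet normal 0.388 -0.802 0.453
  outer loop
   vertex 3.3 1.2 1.2
   vertex 2.5 2.0 3.3
   vertex 0.9 1.0 2.9
  endloop
 endfacet
 facet normal 0.219 -0.240 -0.946
  outer loop
   vertex 3.4 3.3 0.3
   vertex 3.6 2.3 0.6
   vertex 1.3 0.2 0.6
  endloop
 endfacet
 facet normal 0.874 0.291 0.389
  outer loop
   vertex 3.4 3.3 0.3
   vertex 2.5 2.0 3.3
   vertex 3.6 2.3 0.6
  endloop
 endfacet
 facet normal 0.497 0.732 0.466
  outer loop
   vertex 3.4 3.3 0.3
   vertex 1.0 2.7 3.8
   vertex 2.5 2.0 3.3
  endloop
 endfacet
 facet normal -0.762 0.390 -0.516
  outer loop
   vertex 2.7 3.2 0.8
   vertex 1.3 0.2 0.6
   vertex 0.9 1.8 2.4
  endloop
 endfacet
 facet normal -0.580 0.321 -0.748
  outer loop
   vertex 2.7 3.2 0.8
   vertex 3.4 3.3 0.3
   vertex 1.3 0.2 0.6
  endloop
 endfacet
 facet normal -0.743 0.586 -0.323
  outer loop
   vertex 2.7 3.2 0.8
   vertex 0.9 1.8 2.4
   vertex 1.0 2.7 3.8
  endloop
 endfacet
 facet normal -0.040 0.989 0.142
  outer loop
   vertex 2.7 3.2 0.8
   vertex 1.0 2.7 3.8
   vertex 3.4 3.3 0.3
  endloop
 endfacet
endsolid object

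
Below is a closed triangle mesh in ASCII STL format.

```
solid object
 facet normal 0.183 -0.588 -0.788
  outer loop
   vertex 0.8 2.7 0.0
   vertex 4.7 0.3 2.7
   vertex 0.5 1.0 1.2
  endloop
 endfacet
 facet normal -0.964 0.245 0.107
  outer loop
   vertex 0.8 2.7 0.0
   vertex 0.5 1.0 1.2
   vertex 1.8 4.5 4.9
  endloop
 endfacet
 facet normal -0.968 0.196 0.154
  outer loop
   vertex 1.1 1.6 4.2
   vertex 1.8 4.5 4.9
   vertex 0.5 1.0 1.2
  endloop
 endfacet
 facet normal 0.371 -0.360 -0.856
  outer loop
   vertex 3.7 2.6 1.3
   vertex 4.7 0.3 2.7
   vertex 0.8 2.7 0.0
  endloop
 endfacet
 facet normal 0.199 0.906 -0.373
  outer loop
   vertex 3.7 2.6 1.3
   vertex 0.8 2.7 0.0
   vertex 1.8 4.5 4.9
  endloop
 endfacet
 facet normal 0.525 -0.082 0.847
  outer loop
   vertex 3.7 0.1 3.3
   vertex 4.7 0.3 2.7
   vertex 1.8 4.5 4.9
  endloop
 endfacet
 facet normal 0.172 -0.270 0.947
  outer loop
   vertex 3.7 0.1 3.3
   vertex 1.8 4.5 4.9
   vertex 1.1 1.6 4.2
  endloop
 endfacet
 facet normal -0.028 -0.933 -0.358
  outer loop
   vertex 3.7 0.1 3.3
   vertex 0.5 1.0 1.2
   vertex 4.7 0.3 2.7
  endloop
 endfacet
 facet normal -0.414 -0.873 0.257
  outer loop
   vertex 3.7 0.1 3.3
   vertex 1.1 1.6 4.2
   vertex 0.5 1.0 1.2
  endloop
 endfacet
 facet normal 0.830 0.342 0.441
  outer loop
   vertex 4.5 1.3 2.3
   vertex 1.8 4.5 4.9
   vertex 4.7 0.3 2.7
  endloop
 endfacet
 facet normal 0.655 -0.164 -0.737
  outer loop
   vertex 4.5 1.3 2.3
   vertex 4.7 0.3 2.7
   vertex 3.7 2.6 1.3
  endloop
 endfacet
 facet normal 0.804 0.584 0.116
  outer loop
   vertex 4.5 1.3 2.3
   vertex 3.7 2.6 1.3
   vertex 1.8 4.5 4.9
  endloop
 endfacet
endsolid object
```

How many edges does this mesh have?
18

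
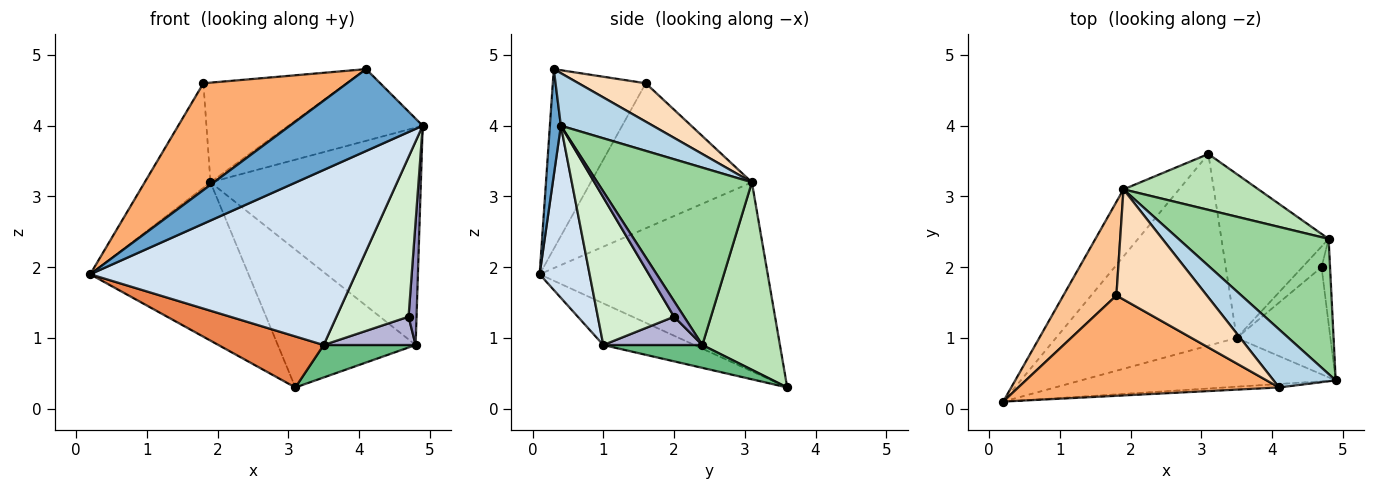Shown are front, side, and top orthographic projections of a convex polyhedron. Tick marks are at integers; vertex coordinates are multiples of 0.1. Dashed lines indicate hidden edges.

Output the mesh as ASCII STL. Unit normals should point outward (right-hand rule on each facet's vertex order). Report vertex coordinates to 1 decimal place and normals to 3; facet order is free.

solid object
 facet normal 0.082 -0.996 -0.042
  outer loop
   vertex 4.1 0.3 4.8
   vertex 0.2 0.1 1.9
   vertex 4.9 0.4 4.0
  endloop
 endfacet
 facet normal -0.799 0.554 -0.235
  outer loop
   vertex 1.9 3.1 3.2
   vertex 3.1 3.6 0.3
   vertex 0.2 0.1 1.9
  endloop
 endfacet
 facet normal 0.470 0.686 0.555
  outer loop
   vertex 1.9 3.1 3.2
   vertex 4.1 0.3 4.8
   vertex 4.9 0.4 4.0
  endloop
 endfacet
 facet normal 0.178 -0.948 -0.264
  outer loop
   vertex 3.5 1.0 0.9
   vertex 4.9 0.4 4.0
   vertex 0.2 0.1 1.9
  endloop
 endfacet
 facet normal -0.217 -0.251 -0.943
  outer loop
   vertex 3.5 1.0 0.9
   vertex 0.2 0.1 1.9
   vertex 3.1 3.6 0.3
  endloop
 endfacet
 facet normal -0.427 -0.659 0.619
  outer loop
   vertex 1.8 1.6 4.6
   vertex 0.2 0.1 1.9
   vertex 4.1 0.3 4.8
  endloop
 endfacet
 facet normal -0.877 0.358 0.321
  outer loop
   vertex 1.8 1.6 4.6
   vertex 1.9 3.1 3.2
   vertex 0.2 0.1 1.9
  endloop
 endfacet
 facet normal 0.300 0.640 0.707
  outer loop
   vertex 1.8 1.6 4.6
   vertex 4.1 0.3 4.8
   vertex 1.9 3.1 3.2
  endloop
 endfacet
 facet normal 0.205 -0.190 -0.960
  outer loop
   vertex 4.8 2.4 0.9
   vertex 3.5 1.0 0.9
   vertex 3.1 3.6 0.3
  endloop
 endfacet
 facet normal 0.529 0.721 0.448
  outer loop
   vertex 4.8 2.4 0.9
   vertex 1.9 3.1 3.2
   vertex 4.9 0.4 4.0
  endloop
 endfacet
 facet normal 0.462 0.822 0.333
  outer loop
   vertex 4.8 2.4 0.9
   vertex 3.1 3.6 0.3
   vertex 1.9 3.1 3.2
  endloop
 endfacet
 facet normal 0.660 -0.624 -0.419
  outer loop
   vertex 4.7 2.0 1.3
   vertex 4.9 0.4 4.0
   vertex 3.5 1.0 0.9
  endloop
 endfacet
 facet normal 0.720 -0.573 -0.393
  outer loop
   vertex 4.7 2.0 1.3
   vertex 4.8 2.4 0.9
   vertex 4.9 0.4 4.0
  endloop
 endfacet
 facet normal 0.656 -0.609 -0.445
  outer loop
   vertex 4.7 2.0 1.3
   vertex 3.5 1.0 0.9
   vertex 4.8 2.4 0.9
  endloop
 endfacet
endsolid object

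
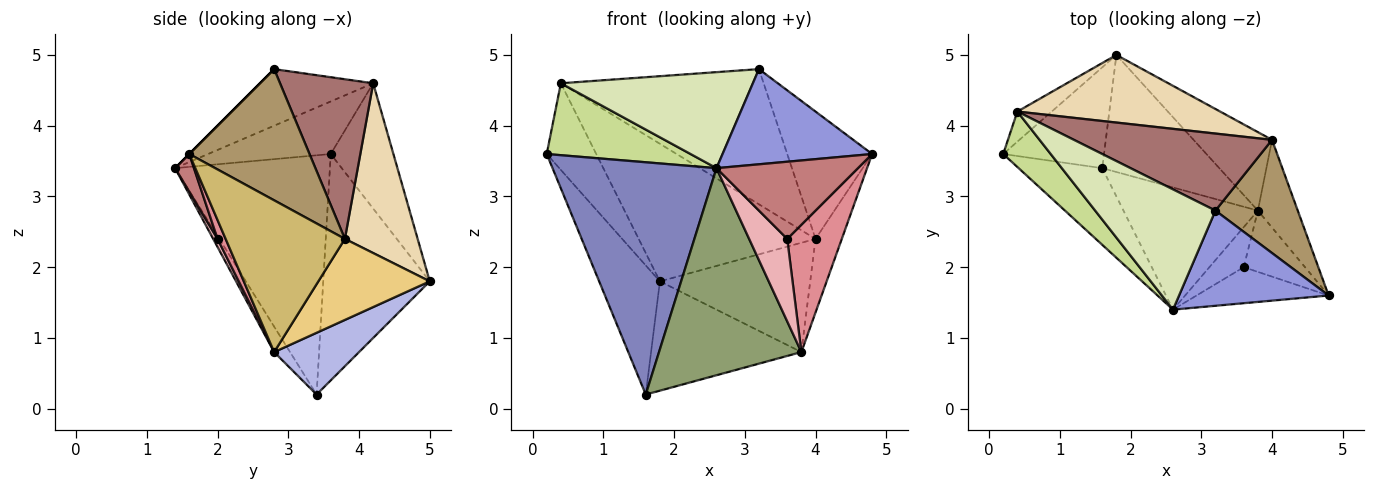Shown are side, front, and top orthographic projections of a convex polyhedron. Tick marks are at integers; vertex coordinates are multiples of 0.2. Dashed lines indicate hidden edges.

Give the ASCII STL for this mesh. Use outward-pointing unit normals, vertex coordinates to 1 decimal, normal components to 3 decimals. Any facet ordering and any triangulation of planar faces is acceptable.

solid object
 facet normal -0.810 0.462 -0.361
  outer loop
   vertex 1.6 3.4 0.2
   vertex 0.2 3.6 3.6
   vertex 1.8 5.0 1.8
  endloop
 endfacet
 facet normal -0.668 -0.707 -0.233
  outer loop
   vertex 2.6 1.4 3.4
   vertex 0.2 3.6 3.6
   vertex 1.6 3.4 0.2
  endloop
 endfacet
 facet normal 0.000 -0.707 0.707
  outer loop
   vertex 2.6 1.4 3.4
   vertex 4.8 1.6 3.6
   vertex 3.2 2.8 4.8
  endloop
 endfacet
 facet normal 0.360 0.637 -0.682
  outer loop
   vertex 3.8 2.8 0.8
   vertex 1.6 3.4 0.2
   vertex 1.8 5.0 1.8
  endloop
 endfacet
 facet normal -0.096 -0.857 -0.506
  outer loop
   vertex 3.8 2.8 0.8
   vertex 2.6 1.4 3.4
   vertex 1.6 3.4 0.2
  endloop
 endfacet
 facet normal -0.767 0.606 -0.210
  outer loop
   vertex 0.4 4.2 4.6
   vertex 1.8 5.0 1.8
   vertex 0.2 3.6 3.6
  endloop
 endfacet
 facet normal -0.560 -0.656 0.506
  outer loop
   vertex 0.4 4.2 4.6
   vertex 0.2 3.6 3.6
   vertex 2.6 1.4 3.4
  endloop
 endfacet
 facet normal -0.345 -0.586 0.733
  outer loop
   vertex 0.4 4.2 4.6
   vertex 2.6 1.4 3.4
   vertex 3.2 2.8 4.8
  endloop
 endfacet
 facet normal 0.727 0.513 0.456
  outer loop
   vertex 4.0 3.8 2.4
   vertex 3.2 2.8 4.8
   vertex 4.8 1.6 3.6
  endloop
 endfacet
 facet normal 0.946 0.208 -0.249
  outer loop
   vertex 4.0 3.8 2.4
   vertex 4.8 1.6 3.6
   vertex 3.8 2.8 0.8
  endloop
 endfacet
 facet normal 0.516 0.696 -0.499
  outer loop
   vertex 4.0 3.8 2.4
   vertex 3.8 2.8 0.8
   vertex 1.8 5.0 1.8
  endloop
 endfacet
 facet normal 0.346 0.842 0.414
  outer loop
   vertex 4.0 3.8 2.4
   vertex 1.8 5.0 1.8
   vertex 0.4 4.2 4.6
  endloop
 endfacet
 facet normal 0.371 0.807 0.460
  outer loop
   vertex 4.0 3.8 2.4
   vertex 0.4 4.2 4.6
   vertex 3.2 2.8 4.8
  endloop
 endfacet
 facet normal 0.120 -0.900 -0.420
  outer loop
   vertex 3.6 2.0 2.4
   vertex 4.8 1.6 3.6
   vertex 2.6 1.4 3.4
  endloop
 endfacet
 facet normal 0.132 -0.893 -0.430
  outer loop
   vertex 3.6 2.0 2.4
   vertex 3.8 2.8 0.8
   vertex 4.8 1.6 3.6
  endloop
 endfacet
 facet normal 0.102 -0.895 -0.435
  outer loop
   vertex 3.6 2.0 2.4
   vertex 2.6 1.4 3.4
   vertex 3.8 2.8 0.8
  endloop
 endfacet
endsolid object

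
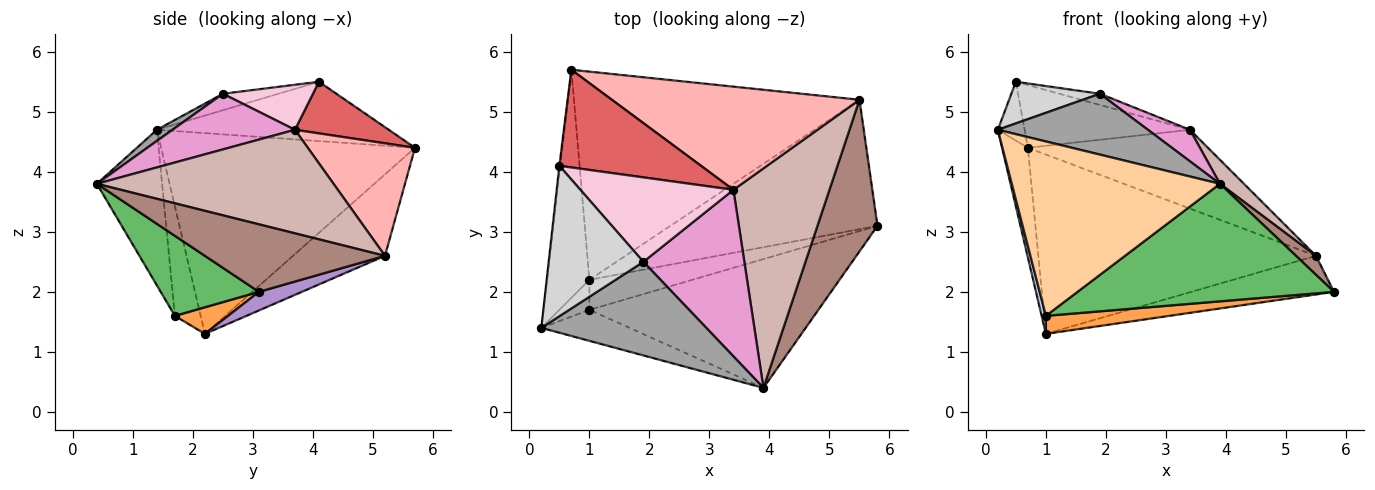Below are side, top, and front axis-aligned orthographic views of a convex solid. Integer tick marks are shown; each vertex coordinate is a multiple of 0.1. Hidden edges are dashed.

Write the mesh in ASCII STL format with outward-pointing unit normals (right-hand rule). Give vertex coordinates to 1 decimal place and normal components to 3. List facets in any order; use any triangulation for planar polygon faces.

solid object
 facet normal -0.974 0.099 -0.206
  outer loop
   vertex 1.0 2.2 1.3
   vertex 0.2 1.4 4.7
   vertex 0.7 5.7 4.4
  endloop
 endfacet
 facet normal -0.953 -0.157 -0.261
  outer loop
   vertex 1.0 1.7 1.6
   vertex 0.2 1.4 4.7
   vertex 1.0 2.2 1.3
  endloop
 endfacet
 facet normal 0.216 -0.502 -0.837
  outer loop
   vertex 1.0 1.7 1.6
   vertex 1.0 2.2 1.3
   vertex 5.8 3.1 2.0
  endloop
 endfacet
 facet normal -0.295 -0.941 -0.167
  outer loop
   vertex 3.9 0.4 3.8
   vertex 0.2 1.4 4.7
   vertex 1.0 1.7 1.6
  endloop
 endfacet
 facet normal 0.250 -0.653 -0.715
  outer loop
   vertex 3.9 0.4 3.8
   vertex 1.0 1.7 1.6
   vertex 5.8 3.1 2.0
  endloop
 endfacet
 facet normal -0.993 0.115 -0.014
  outer loop
   vertex 0.5 4.1 5.5
   vertex 0.7 5.7 4.4
   vertex 0.2 1.4 4.7
  endloop
 endfacet
 facet normal 0.293 0.516 0.805
  outer loop
   vertex 0.5 4.1 5.5
   vertex 3.4 3.7 4.7
   vertex 0.7 5.7 4.4
  endloop
 endfacet
 facet normal 0.340 0.571 0.747
  outer loop
   vertex 5.5 5.2 2.6
   vertex 0.7 5.7 4.4
   vertex 3.4 3.7 4.7
  endloop
 endfacet
 facet normal 0.086 0.285 -0.955
  outer loop
   vertex 5.5 5.2 2.6
   vertex 5.8 3.1 2.0
   vertex 1.0 2.2 1.3
  endloop
 endfacet
 facet normal -0.211 0.638 -0.741
  outer loop
   vertex 5.5 5.2 2.6
   vertex 1.0 2.2 1.3
   vertex 0.7 5.7 4.4
  endloop
 endfacet
 facet normal 0.745 -0.083 0.662
  outer loop
   vertex 5.5 5.2 2.6
   vertex 3.9 0.4 3.8
   vertex 5.8 3.1 2.0
  endloop
 endfacet
 facet normal 0.731 -0.074 0.678
  outer loop
   vertex 5.5 5.2 2.6
   vertex 3.4 3.7 4.7
   vertex 3.9 0.4 3.8
  endloop
 endfacet
 facet normal 0.476 -0.163 0.864
  outer loop
   vertex 1.9 2.5 5.3
   vertex 3.9 0.4 3.8
   vertex 3.4 3.7 4.7
  endloop
 endfacet
 facet normal 0.280 0.126 0.952
  outer loop
   vertex 1.9 2.5 5.3
   vertex 3.4 3.7 4.7
   vertex 0.5 4.1 5.5
  endloop
 endfacet
 facet normal 0.057 -0.544 0.837
  outer loop
   vertex 1.9 2.5 5.3
   vertex 0.2 1.4 4.7
   vertex 3.9 0.4 3.8
  endloop
 endfacet
 facet normal -0.165 -0.263 0.950
  outer loop
   vertex 1.9 2.5 5.3
   vertex 0.5 4.1 5.5
   vertex 0.2 1.4 4.7
  endloop
 endfacet
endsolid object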